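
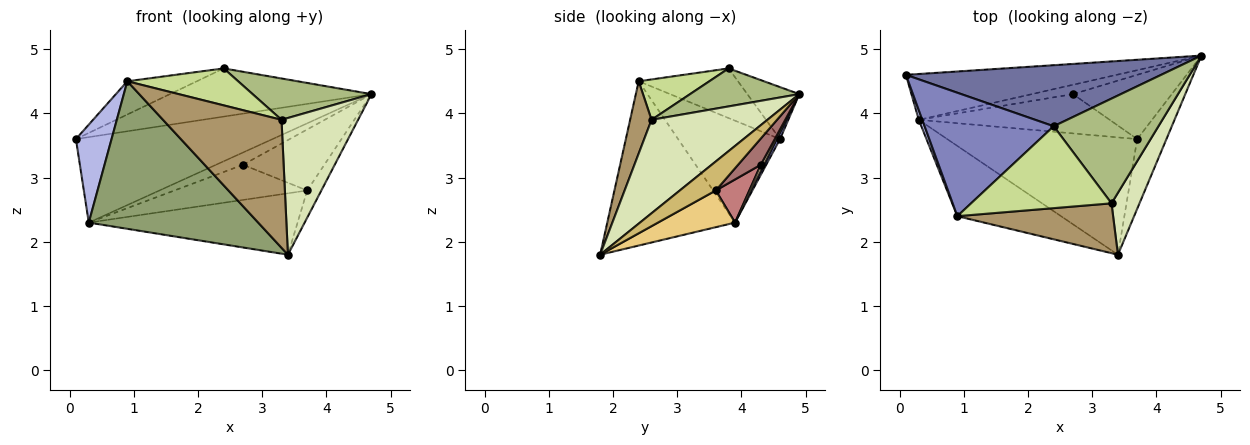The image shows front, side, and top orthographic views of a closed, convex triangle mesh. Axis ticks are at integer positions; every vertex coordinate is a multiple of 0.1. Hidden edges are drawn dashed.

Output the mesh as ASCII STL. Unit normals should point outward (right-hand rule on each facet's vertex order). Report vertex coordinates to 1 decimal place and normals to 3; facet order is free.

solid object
 facet normal -0.158 0.612 0.775
  outer loop
   vertex 2.4 3.8 4.7
   vertex 4.7 4.9 4.3
   vertex 0.1 4.6 3.6
  endloop
 endfacet
 facet normal -0.348 0.244 0.905
  outer loop
   vertex 0.9 2.4 4.5
   vertex 2.4 3.8 4.7
   vertex 0.1 4.6 3.6
  endloop
 endfacet
 facet normal 0.014 0.881 -0.472
  outer loop
   vertex 0.3 3.9 2.3
   vertex 0.1 4.6 3.6
   vertex 4.7 4.9 4.3
  endloop
 endfacet
 facet normal -0.943 -0.330 0.032
  outer loop
   vertex 0.3 3.9 2.3
   vertex 0.9 2.4 4.5
   vertex 0.1 4.6 3.6
  endloop
 endfacet
 facet normal -0.563 -0.746 -0.355
  outer loop
   vertex 0.3 3.9 2.3
   vertex 3.4 1.8 1.8
   vertex 0.9 2.4 4.5
  endloop
 endfacet
 facet normal 0.320 -0.348 0.881
  outer loop
   vertex 3.3 2.6 3.9
   vertex 4.7 4.9 4.3
   vertex 2.4 3.8 4.7
  endloop
 endfacet
 facet normal 0.254 -0.398 0.882
  outer loop
   vertex 3.3 2.6 3.9
   vertex 2.4 3.8 4.7
   vertex 0.9 2.4 4.5
  endloop
 endfacet
 facet normal 0.809 -0.535 0.242
  outer loop
   vertex 3.3 2.6 3.9
   vertex 3.4 1.8 1.8
   vertex 4.7 4.9 4.3
  endloop
 endfacet
 facet normal 0.166 -0.919 0.358
  outer loop
   vertex 3.3 2.6 3.9
   vertex 0.9 2.4 4.5
   vertex 3.4 1.8 1.8
  endloop
 endfacet
 facet normal 0.679 0.267 -0.684
  outer loop
   vertex 3.7 3.6 2.8
   vertex 4.7 4.9 4.3
   vertex 3.4 1.8 1.8
  endloop
 endfacet
 facet normal 0.169 0.457 -0.873
  outer loop
   vertex 3.7 3.6 2.8
   vertex 3.4 1.8 1.8
   vertex 0.3 3.9 2.3
  endloop
 endfacet
 facet normal 0.094 0.792 -0.603
  outer loop
   vertex 2.7 4.3 3.2
   vertex 0.3 3.9 2.3
   vertex 4.7 4.9 4.3
  endloop
 endfacet
 facet normal 0.189 0.676 -0.712
  outer loop
   vertex 2.7 4.3 3.2
   vertex 4.7 4.9 4.3
   vertex 3.7 3.6 2.8
  endloop
 endfacet
 facet normal 0.166 0.657 -0.735
  outer loop
   vertex 2.7 4.3 3.2
   vertex 3.7 3.6 2.8
   vertex 0.3 3.9 2.3
  endloop
 endfacet
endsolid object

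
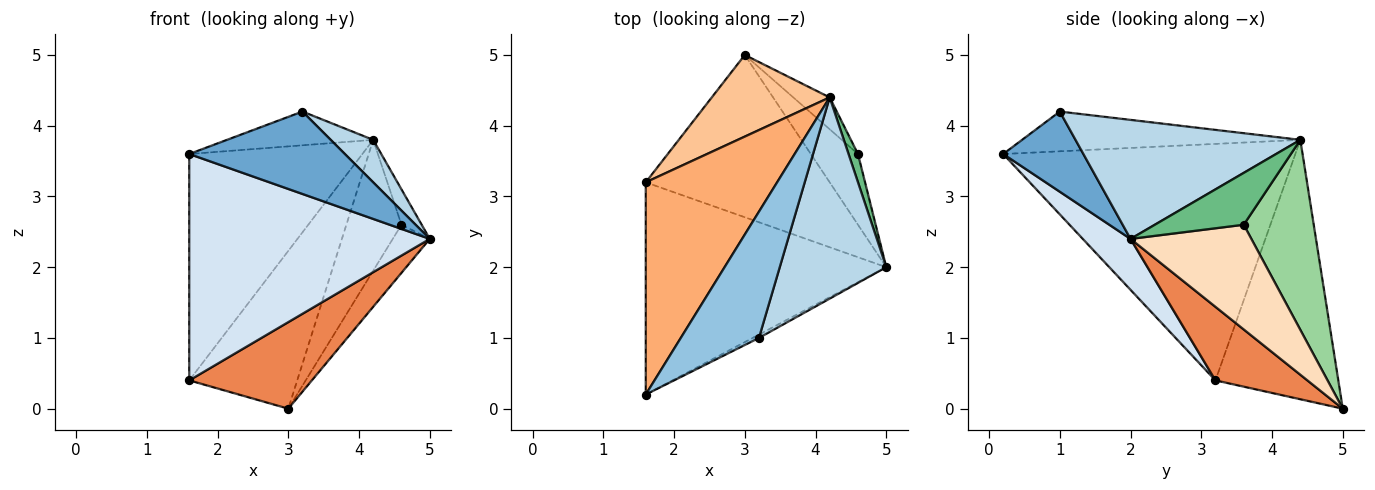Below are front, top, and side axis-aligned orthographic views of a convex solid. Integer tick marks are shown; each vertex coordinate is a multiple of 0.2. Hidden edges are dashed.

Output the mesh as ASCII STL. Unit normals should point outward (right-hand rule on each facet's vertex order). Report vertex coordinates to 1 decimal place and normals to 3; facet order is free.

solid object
 facet normal 0.458 -0.888 -0.036
  outer loop
   vertex 3.2 1.0 4.2
   vertex 1.6 0.2 3.6
   vertex 5.0 2.0 2.4
  endloop
 endfacet
 facet normal -0.441 0.232 0.867
  outer loop
   vertex 4.2 4.4 3.8
   vertex 1.6 0.2 3.6
   vertex 3.2 1.0 4.2
  endloop
 endfacet
 facet normal 0.738 -0.139 0.660
  outer loop
   vertex 4.2 4.4 3.8
   vertex 3.2 1.0 4.2
   vertex 5.0 2.0 2.4
  endloop
 endfacet
 facet normal 0.143 -0.722 -0.677
  outer loop
   vertex 1.6 3.2 0.4
   vertex 5.0 2.0 2.4
   vertex 1.6 0.2 3.6
  endloop
 endfacet
 facet normal 0.333 -0.444 -0.832
  outer loop
   vertex 1.6 3.2 0.4
   vertex 3.0 5.0 0.0
   vertex 5.0 2.0 2.4
  endloop
 endfacet
 facet normal -0.776 0.460 0.431
  outer loop
   vertex 1.6 3.2 0.4
   vertex 1.6 0.2 3.6
   vertex 4.2 4.4 3.8
  endloop
 endfacet
 facet normal -0.711 0.625 0.323
  outer loop
   vertex 1.6 3.2 0.4
   vertex 4.2 4.4 3.8
   vertex 3.0 5.0 0.0
  endloop
 endfacet
 facet normal 0.878 0.269 -0.396
  outer loop
   vertex 4.6 3.6 2.6
   vertex 5.0 2.0 2.4
   vertex 3.0 5.0 0.0
  endloop
 endfacet
 facet normal 0.960 0.218 0.175
  outer loop
   vertex 4.6 3.6 2.6
   vertex 4.2 4.4 3.8
   vertex 5.0 2.0 2.4
  endloop
 endfacet
 facet normal 0.777 0.612 -0.149
  outer loop
   vertex 4.6 3.6 2.6
   vertex 3.0 5.0 0.0
   vertex 4.2 4.4 3.8
  endloop
 endfacet
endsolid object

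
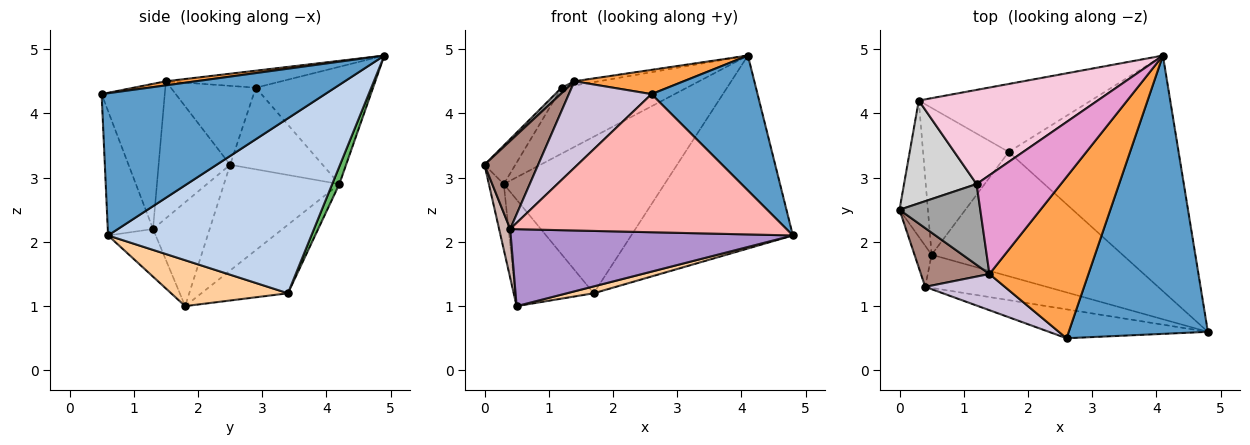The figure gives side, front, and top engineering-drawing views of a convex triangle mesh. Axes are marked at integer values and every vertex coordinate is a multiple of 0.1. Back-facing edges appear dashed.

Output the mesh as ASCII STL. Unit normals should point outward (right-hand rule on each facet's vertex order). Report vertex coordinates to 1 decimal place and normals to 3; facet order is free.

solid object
 facet normal 0.677 -0.321 0.662
  outer loop
   vertex 2.6 0.5 4.3
   vertex 4.8 0.6 2.1
   vertex 4.1 4.9 4.9
  endloop
 endfacet
 facet normal 0.623 0.495 -0.605
  outer loop
   vertex 1.7 3.4 1.2
   vertex 4.1 4.9 4.9
   vertex 4.8 0.6 2.1
  endloop
 endfacet
 facet normal 0.041 -0.149 0.988
  outer loop
   vertex 1.4 1.5 4.5
   vertex 2.6 0.5 4.3
   vertex 4.1 4.9 4.9
  endloop
 endfacet
 facet normal 0.233 -0.054 -0.971
  outer loop
   vertex 0.5 1.8 1.0
   vertex 1.7 3.4 1.2
   vertex 4.8 0.6 2.1
  endloop
 endfacet
 facet normal 0.041 0.917 -0.398
  outer loop
   vertex 0.3 4.2 2.9
   vertex 4.1 4.9 4.9
   vertex 1.7 3.4 1.2
  endloop
 endfacet
 facet normal -0.958 0.124 -0.257
  outer loop
   vertex 0.3 4.2 2.9
   vertex 0.5 1.8 1.0
   vertex 0.0 2.5 3.2
  endloop
 endfacet
 facet normal -0.544 0.493 -0.680
  outer loop
   vertex 0.3 4.2 2.9
   vertex 1.7 3.4 1.2
   vertex 0.5 1.8 1.0
  endloop
 endfacet
 facet normal -0.158 -0.966 -0.202
  outer loop
   vertex 0.4 1.3 2.2
   vertex 4.8 0.6 2.1
   vertex 2.6 0.5 4.3
  endloop
 endfacet
 facet normal -0.153 -0.908 -0.391
  outer loop
   vertex 0.4 1.3 2.2
   vertex 0.5 1.8 1.0
   vertex 4.8 0.6 2.1
  endloop
 endfacet
 facet normal -0.576 -0.754 0.316
  outer loop
   vertex 0.4 1.3 2.2
   vertex 2.6 0.5 4.3
   vertex 1.4 1.5 4.5
  endloop
 endfacet
 facet normal -0.743 -0.557 0.371
  outer loop
   vertex 0.4 1.3 2.2
   vertex 1.4 1.5 4.5
   vertex 0.0 2.5 3.2
  endloop
 endfacet
 facet normal -0.969 -0.190 -0.160
  outer loop
   vertex 0.4 1.3 2.2
   vertex 0.0 2.5 3.2
   vertex 0.5 1.8 1.0
  endloop
 endfacet
 facet normal -0.198 0.042 0.979
  outer loop
   vertex 1.2 2.9 4.4
   vertex 1.4 1.5 4.5
   vertex 4.1 4.9 4.9
  endloop
 endfacet
 facet normal -0.473 0.505 0.722
  outer loop
   vertex 1.2 2.9 4.4
   vertex 4.1 4.9 4.9
   vertex 0.3 4.2 2.9
  endloop
 endfacet
 facet normal -0.698 -0.049 0.714
  outer loop
   vertex 1.2 2.9 4.4
   vertex 0.0 2.5 3.2
   vertex 1.4 1.5 4.5
  endloop
 endfacet
 facet normal -0.725 0.242 0.645
  outer loop
   vertex 1.2 2.9 4.4
   vertex 0.3 4.2 2.9
   vertex 0.0 2.5 3.2
  endloop
 endfacet
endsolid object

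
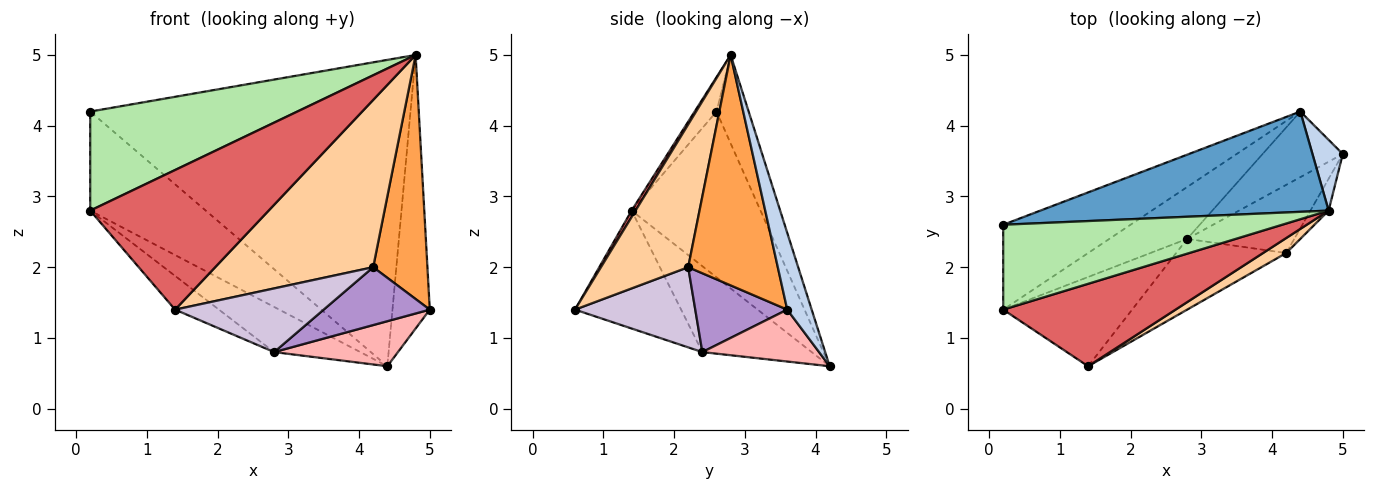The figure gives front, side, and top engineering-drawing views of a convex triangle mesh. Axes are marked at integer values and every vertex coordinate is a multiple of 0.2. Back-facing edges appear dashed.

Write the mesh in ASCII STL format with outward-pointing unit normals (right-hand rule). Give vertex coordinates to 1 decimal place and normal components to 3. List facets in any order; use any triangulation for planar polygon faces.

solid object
 facet normal -0.095 0.946 0.310
  outer loop
   vertex 4.4 4.2 0.6
   vertex 0.2 2.6 4.2
   vertex 4.8 2.8 5.0
  endloop
 endfacet
 facet normal 0.536 0.818 0.211
  outer loop
   vertex 4.4 4.2 0.6
   vertex 4.8 2.8 5.0
   vertex 5.0 3.6 1.4
  endloop
 endfacet
 facet normal 0.854 -0.517 -0.067
  outer loop
   vertex 4.2 2.2 2.0
   vertex 5.0 3.6 1.4
   vertex 4.8 2.8 5.0
  endloop
 endfacet
 facet normal 0.482 -0.873 0.078
  outer loop
   vertex 4.2 2.2 2.0
   vertex 4.8 2.8 5.0
   vertex 1.4 0.6 1.4
  endloop
 endfacet
 facet normal -0.646 0.579 -0.497
  outer loop
   vertex 0.2 1.4 2.8
   vertex 0.2 2.6 4.2
   vertex 4.4 4.2 0.6
  endloop
 endfacet
 facet normal -0.080 -0.757 0.649
  outer loop
   vertex 0.2 1.4 2.8
   vertex 4.8 2.8 5.0
   vertex 0.2 2.6 4.2
  endloop
 endfacet
 facet normal 0.019 -0.861 0.508
  outer loop
   vertex 0.2 1.4 2.8
   vertex 1.4 0.6 1.4
   vertex 4.8 2.8 5.0
  endloop
 endfacet
 facet normal 0.471 -0.499 -0.727
  outer loop
   vertex 2.8 2.4 0.8
   vertex 4.4 4.2 0.6
   vertex 5.0 3.6 1.4
  endloop
 endfacet
 facet normal 0.489 -0.564 -0.665
  outer loop
   vertex 2.8 2.4 0.8
   vertex 5.0 3.6 1.4
   vertex 4.2 2.2 2.0
  endloop
 endfacet
 facet normal 0.476 -0.588 -0.654
  outer loop
   vertex 2.8 2.4 0.8
   vertex 4.2 2.2 2.0
   vertex 1.4 0.6 1.4
  endloop
 endfacet
 facet normal -0.650 0.269 -0.711
  outer loop
   vertex 2.8 2.4 0.8
   vertex 1.4 0.6 1.4
   vertex 0.2 1.4 2.8
  endloop
 endfacet
 facet normal -0.640 0.504 -0.580
  outer loop
   vertex 2.8 2.4 0.8
   vertex 0.2 1.4 2.8
   vertex 4.4 4.2 0.6
  endloop
 endfacet
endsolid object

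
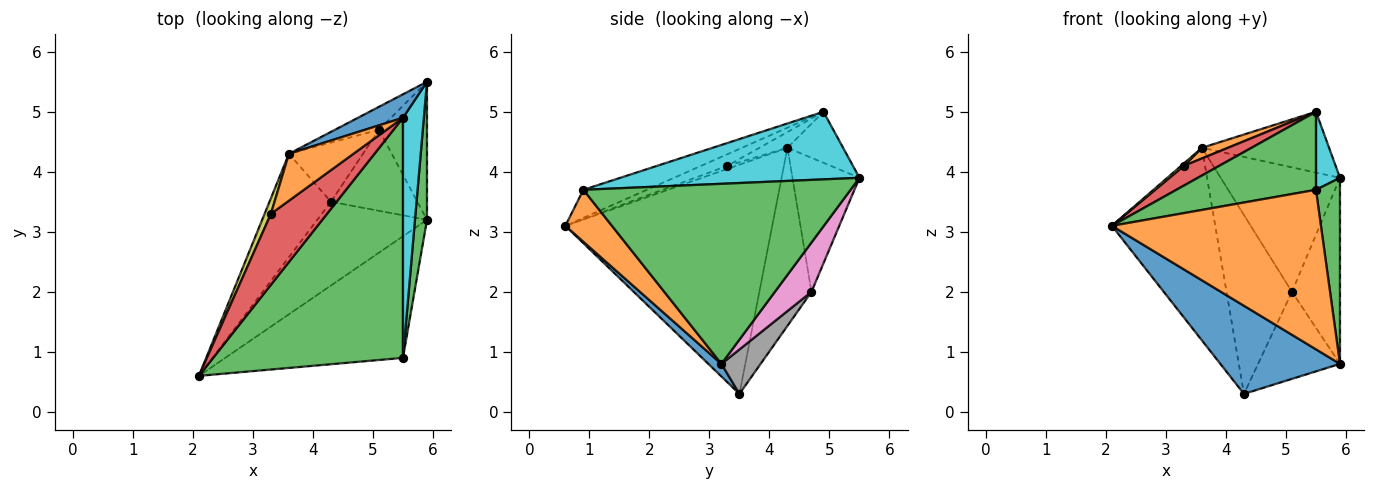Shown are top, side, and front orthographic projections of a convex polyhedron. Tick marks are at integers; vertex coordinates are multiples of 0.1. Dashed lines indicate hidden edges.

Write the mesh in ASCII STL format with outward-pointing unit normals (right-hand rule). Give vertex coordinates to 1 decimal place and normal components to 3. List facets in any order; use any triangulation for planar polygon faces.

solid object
 facet normal 0.079 -0.723 -0.687
  outer loop
   vertex 4.3 3.5 0.3
   vertex 5.9 3.2 0.8
   vertex 2.1 0.6 3.1
  endloop
 endfacet
 facet normal 0.174 -0.783 -0.597
  outer loop
   vertex 5.5 0.9 3.7
   vertex 2.1 0.6 3.1
   vertex 5.9 3.2 0.8
  endloop
 endfacet
 facet normal 0.994 -0.089 0.066
  outer loop
   vertex 5.5 0.9 3.7
   vertex 5.9 3.2 0.8
   vertex 5.9 5.5 3.9
  endloop
 endfacet
 facet normal -0.870 0.435 -0.233
  outer loop
   vertex 3.6 4.3 4.4
   vertex 4.3 3.5 0.3
   vertex 2.1 0.6 3.1
  endloop
 endfacet
 facet normal -0.484 0.861 -0.159
  outer loop
   vertex 5.1 4.7 2.0
   vertex 3.6 4.3 4.4
   vertex 5.9 5.5 3.9
  endloop
 endfacet
 facet normal -0.603 0.757 -0.251
  outer loop
   vertex 5.1 4.7 2.0
   vertex 4.3 3.5 0.3
   vertex 3.6 4.3 4.4
  endloop
 endfacet
 facet normal 0.522 0.685 -0.508
  outer loop
   vertex 5.1 4.7 2.0
   vertex 5.9 5.5 3.9
   vertex 5.9 3.2 0.8
  endloop
 endfacet
 facet normal 0.330 0.691 -0.643
  outer loop
   vertex 5.1 4.7 2.0
   vertex 5.9 3.2 0.8
   vertex 4.3 3.5 0.3
  endloop
 endfacet
 facet normal -0.434 -0.137 0.891
  outer loop
   vertex 3.3 3.3 4.1
   vertex 3.6 4.3 4.4
   vertex 2.1 0.6 3.1
  endloop
 endfacet
 facet normal 0.951 -0.095 0.294
  outer loop
   vertex 5.5 4.9 5.0
   vertex 5.5 0.9 3.7
   vertex 5.9 5.5 3.9
  endloop
 endfacet
 facet normal -0.378 0.864 0.334
  outer loop
   vertex 5.5 4.9 5.0
   vertex 5.9 5.5 3.9
   vertex 3.6 4.3 4.4
  endloop
 endfacet
 facet normal -0.232 -0.215 0.949
  outer loop
   vertex 5.5 4.9 5.0
   vertex 3.6 4.3 4.4
   vertex 3.3 3.3 4.1
  endloop
 endfacet
 facet normal -0.139 -0.306 0.942
  outer loop
   vertex 5.5 4.9 5.0
   vertex 2.1 0.6 3.1
   vertex 5.5 0.9 3.7
  endloop
 endfacet
 facet normal -0.195 -0.263 0.945
  outer loop
   vertex 5.5 4.9 5.0
   vertex 3.3 3.3 4.1
   vertex 2.1 0.6 3.1
  endloop
 endfacet
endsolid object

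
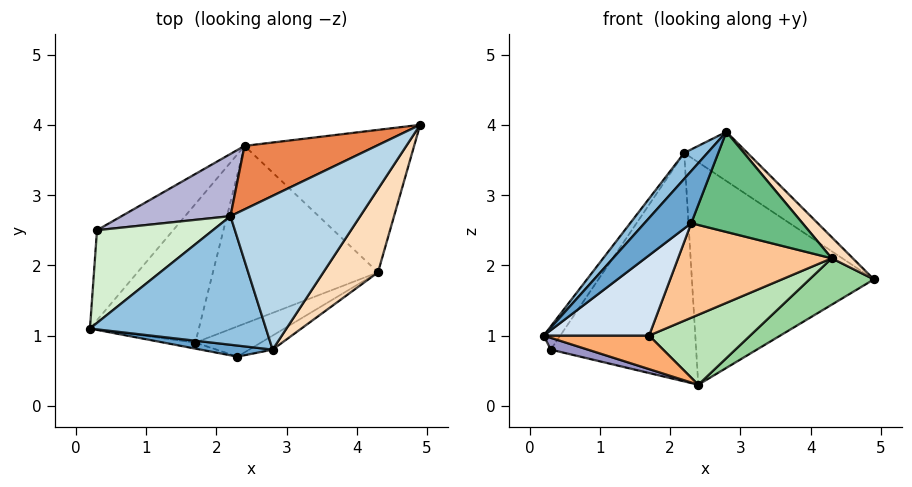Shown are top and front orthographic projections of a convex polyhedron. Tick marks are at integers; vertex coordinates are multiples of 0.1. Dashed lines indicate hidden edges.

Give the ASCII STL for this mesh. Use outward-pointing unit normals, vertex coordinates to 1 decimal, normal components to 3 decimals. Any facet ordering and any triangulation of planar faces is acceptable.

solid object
 facet normal -0.326 -0.925 0.196
  outer loop
   vertex 2.3 0.7 2.6
   vertex 2.8 0.8 3.9
   vertex 0.2 1.1 1.0
  endloop
 endfacet
 facet normal -0.745 -0.132 0.654
  outer loop
   vertex 2.2 2.7 3.6
   vertex 0.2 1.1 1.0
   vertex 2.8 0.8 3.9
  endloop
 endfacet
 facet normal 0.439 0.274 0.856
  outer loop
   vertex 2.2 2.7 3.6
   vertex 2.8 0.8 3.9
   vertex 4.9 4.0 1.8
  endloop
 endfacet
 facet normal -0.132 -0.989 -0.074
  outer loop
   vertex 1.7 0.9 1.0
   vertex 2.3 0.7 2.6
   vertex 0.2 1.1 1.0
  endloop
 endfacet
 facet normal -0.270 0.926 0.264
  outer loop
   vertex 2.4 3.7 0.3
   vertex 2.2 2.7 3.6
   vertex 4.9 4.0 1.8
  endloop
 endfacet
 facet normal -0.031 -0.235 -0.971
  outer loop
   vertex 2.4 3.7 0.3
   vertex 1.7 0.9 1.0
   vertex 0.2 1.1 1.0
  endloop
 endfacet
 facet normal 0.444 -0.853 -0.273
  outer loop
   vertex 4.3 1.9 2.1
   vertex 2.3 0.7 2.6
   vertex 1.7 0.9 1.0
  endloop
 endfacet
 facet normal 0.802 -0.146 0.579
  outer loop
   vertex 4.3 1.9 2.1
   vertex 4.9 4.0 1.8
   vertex 2.8 0.8 3.9
  endloop
 endfacet
 facet normal 0.488 -0.864 -0.121
  outer loop
   vertex 4.3 1.9 2.1
   vertex 2.8 0.8 3.9
   vertex 2.3 0.7 2.6
  endloop
 endfacet
 facet normal 0.519 -0.264 -0.813
  outer loop
   vertex 4.3 1.9 2.1
   vertex 2.4 3.7 0.3
   vertex 4.9 4.0 1.8
  endloop
 endfacet
 facet normal 0.471 -0.323 -0.821
  outer loop
   vertex 4.3 1.9 2.1
   vertex 1.7 0.9 1.0
   vertex 2.4 3.7 0.3
  endloop
 endfacet
 facet normal -0.824 0.137 0.549
  outer loop
   vertex 0.3 2.5 0.8
   vertex 0.2 1.1 1.0
   vertex 2.2 2.7 3.6
  endloop
 endfacet
 facet normal -0.160 -0.128 -0.979
  outer loop
   vertex 0.3 2.5 0.8
   vertex 2.4 3.7 0.3
   vertex 0.2 1.1 1.0
  endloop
 endfacet
 facet normal -0.439 0.867 0.236
  outer loop
   vertex 0.3 2.5 0.8
   vertex 2.2 2.7 3.6
   vertex 2.4 3.7 0.3
  endloop
 endfacet
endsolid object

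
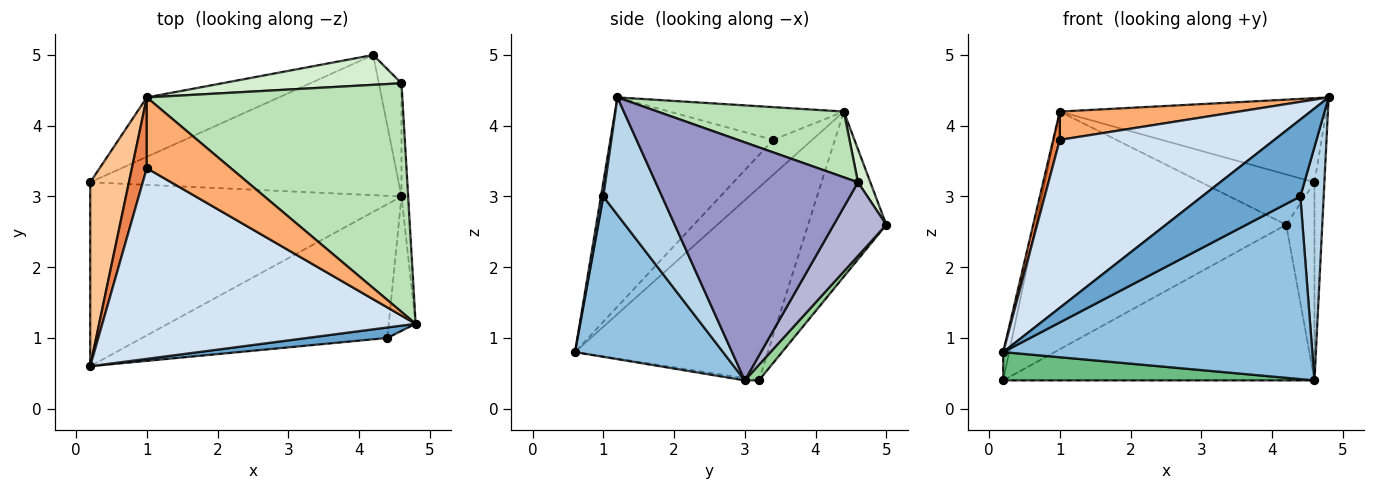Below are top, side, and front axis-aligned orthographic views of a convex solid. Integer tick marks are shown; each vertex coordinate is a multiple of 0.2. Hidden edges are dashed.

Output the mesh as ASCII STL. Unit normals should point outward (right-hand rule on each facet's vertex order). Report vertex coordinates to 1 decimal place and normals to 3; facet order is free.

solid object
 facet normal 0.024 -0.991 0.135
  outer loop
   vertex 4.4 1.0 3.0
   vertex 4.8 1.2 4.4
   vertex 0.2 0.6 0.8
  endloop
 endfacet
 facet normal 0.360 -0.753 -0.551
  outer loop
   vertex 4.4 1.0 3.0
   vertex 0.2 0.6 0.8
   vertex 4.6 3.0 0.4
  endloop
 endfacet
 facet normal 0.909 -0.361 -0.208
  outer loop
   vertex 4.4 1.0 3.0
   vertex 4.6 3.0 0.4
   vertex 4.8 1.2 4.4
  endloop
 endfacet
 facet normal -0.448 -0.591 0.671
  outer loop
   vertex 1.0 3.4 3.8
   vertex 0.2 0.6 0.8
   vertex 4.8 1.2 4.4
  endloop
 endfacet
 facet normal -0.909 -0.155 0.387
  outer loop
   vertex 1.0 3.4 3.8
   vertex 1.0 4.4 4.2
   vertex 0.2 0.6 0.8
  endloop
 endfacet
 facet normal -0.340 -0.349 0.873
  outer loop
   vertex 1.0 3.4 3.8
   vertex 4.8 1.2 4.4
   vertex 1.0 4.4 4.2
  endloop
 endfacet
 facet normal -0.980 0.030 0.197
  outer loop
   vertex 0.2 3.2 0.4
   vertex 0.2 0.6 0.8
   vertex 1.0 4.4 4.2
  endloop
 endfacet
 facet normal -0.290 0.928 -0.232
  outer loop
   vertex 0.2 3.2 0.4
   vertex 1.0 4.4 4.2
   vertex 4.2 5.0 2.6
  endloop
 endfacet
 facet normal -0.007 -0.152 -0.988
  outer loop
   vertex 0.2 3.2 0.4
   vertex 4.6 3.0 0.4
   vertex 0.2 0.6 0.8
  endloop
 endfacet
 facet normal 0.034 0.743 -0.669
  outer loop
   vertex 0.2 3.2 0.4
   vertex 4.2 5.0 2.6
   vertex 4.6 3.0 0.4
  endloop
 endfacet
 facet normal 0.235 0.336 0.912
  outer loop
   vertex 4.6 4.6 3.2
   vertex 1.0 4.4 4.2
   vertex 4.8 1.2 4.4
  endloop
 endfacet
 facet normal 0.094 0.856 0.508
  outer loop
   vertex 4.6 4.6 3.2
   vertex 4.2 5.0 2.6
   vertex 1.0 4.4 4.2
  endloop
 endfacet
 facet normal 0.998 0.049 -0.028
  outer loop
   vertex 4.6 4.6 3.2
   vertex 4.8 1.2 4.4
   vertex 4.6 3.0 0.4
  endloop
 endfacet
 facet normal 0.850 0.458 -0.261
  outer loop
   vertex 4.6 4.6 3.2
   vertex 4.6 3.0 0.4
   vertex 4.2 5.0 2.6
  endloop
 endfacet
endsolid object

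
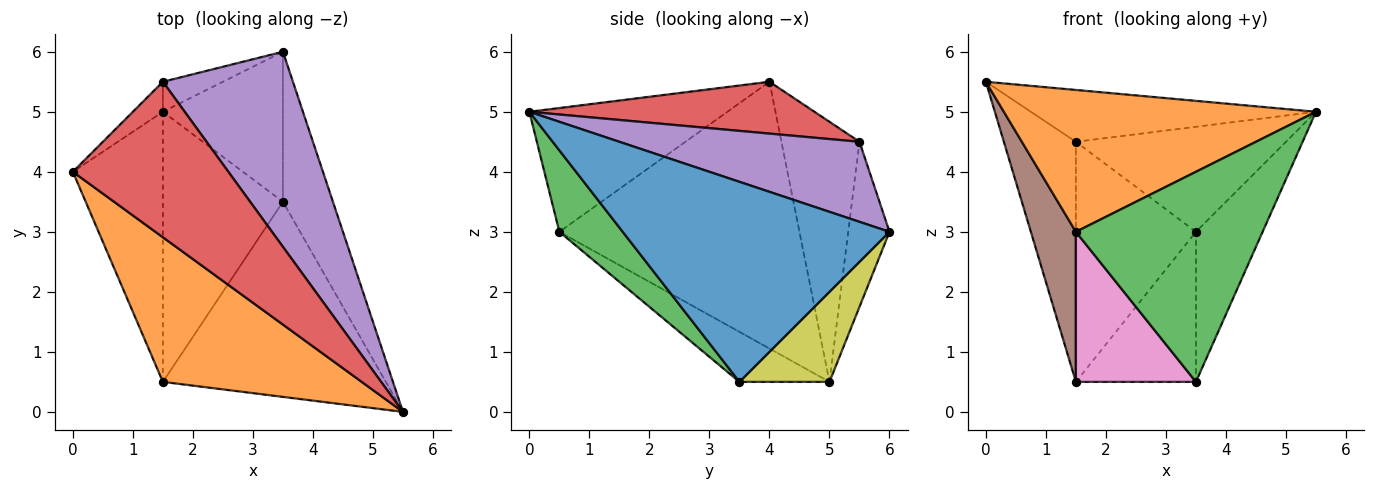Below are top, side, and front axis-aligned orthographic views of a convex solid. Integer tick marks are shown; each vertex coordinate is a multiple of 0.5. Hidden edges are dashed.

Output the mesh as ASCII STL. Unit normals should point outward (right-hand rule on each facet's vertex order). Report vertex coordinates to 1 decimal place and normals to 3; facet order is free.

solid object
 facet normal 0.943 0.236 -0.236
  outer loop
   vertex 3.5 3.5 0.5
   vertex 3.5 6.0 3.0
   vertex 5.5 0.0 5.0
  endloop
 endfacet
 facet normal -0.406 -0.640 0.652
  outer loop
   vertex 1.5 0.5 3.0
   vertex 5.5 0.0 5.0
   vertex 0.0 4.0 5.5
  endloop
 endfacet
 facet normal 0.241 -0.711 -0.660
  outer loop
   vertex 1.5 0.5 3.0
   vertex 3.5 3.5 0.5
   vertex 5.5 0.0 5.0
  endloop
 endfacet
 facet normal 0.302 0.302 0.905
  outer loop
   vertex 1.5 5.5 4.5
   vertex 0.0 4.0 5.5
   vertex 5.5 0.0 5.0
  endloop
 endfacet
 facet normal 0.476 0.417 0.774
  outer loop
   vertex 1.5 5.5 4.5
   vertex 5.5 0.0 5.0
   vertex 3.5 6.0 3.0
  endloop
 endfacet
 facet normal -0.933 -0.175 -0.315
  outer loop
   vertex 1.5 5.0 0.5
   vertex 1.5 0.5 3.0
   vertex 0.0 4.0 5.5
  endloop
 endfacet
 facet normal -0.342 -0.456 -0.821
  outer loop
   vertex 1.5 5.0 0.5
   vertex 3.5 3.5 0.5
   vertex 1.5 0.5 3.0
  endloop
 endfacet
 facet normal -0.732 0.676 -0.084
  outer loop
   vertex 1.5 5.0 0.5
   vertex 0.0 4.0 5.5
   vertex 1.5 5.5 4.5
  endloop
 endfacet
 facet normal 0.469 0.625 -0.625
  outer loop
   vertex 1.5 5.0 0.5
   vertex 3.5 6.0 3.0
   vertex 3.5 3.5 0.5
  endloop
 endfacet
 facet normal -0.323 0.939 -0.117
  outer loop
   vertex 1.5 5.0 0.5
   vertex 1.5 5.5 4.5
   vertex 3.5 6.0 3.0
  endloop
 endfacet
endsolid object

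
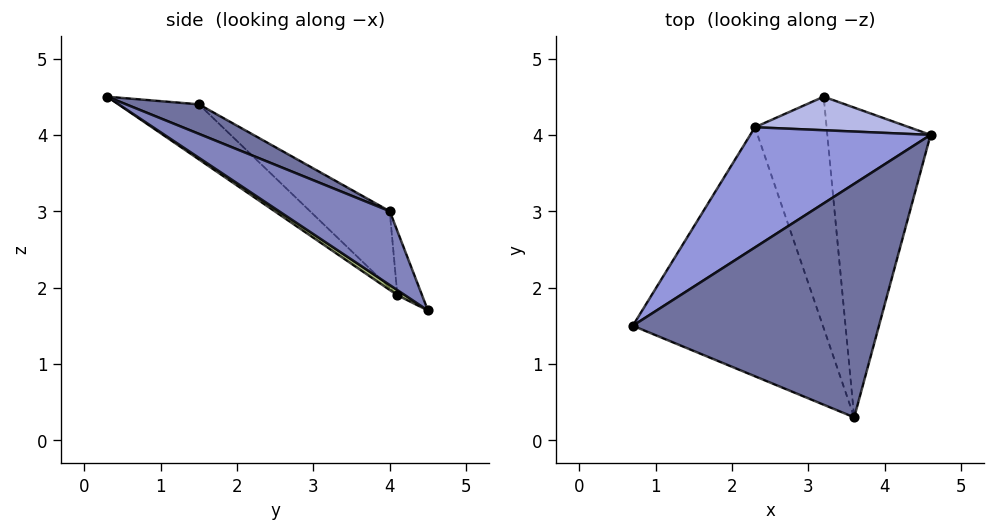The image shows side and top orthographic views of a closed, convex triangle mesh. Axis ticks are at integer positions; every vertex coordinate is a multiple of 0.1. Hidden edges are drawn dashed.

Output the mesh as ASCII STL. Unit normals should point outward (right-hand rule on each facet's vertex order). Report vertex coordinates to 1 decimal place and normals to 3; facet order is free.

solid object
 facet normal 0.112 0.347 0.931
  outer loop
   vertex 3.6 0.3 4.5
   vertex 4.6 4.0 3.0
   vertex 0.7 1.5 4.4
  endloop
 endfacet
 facet normal 0.523 -0.438 -0.731
  outer loop
   vertex 3.2 4.5 1.7
   vertex 4.6 4.0 3.0
   vertex 3.6 0.3 4.5
  endloop
 endfacet
 facet normal -0.260 0.748 0.611
  outer loop
   vertex 2.3 4.1 1.9
   vertex 0.7 1.5 4.4
   vertex 4.6 4.0 3.0
  endloop
 endfacet
 facet normal -0.231 0.798 0.556
  outer loop
   vertex 2.3 4.1 1.9
   vertex 4.6 4.0 3.0
   vertex 3.2 4.5 1.7
  endloop
 endfacet
 facet normal -0.222 -0.601 -0.768
  outer loop
   vertex 2.3 4.1 1.9
   vertex 3.6 0.3 4.5
   vertex 0.7 1.5 4.4
  endloop
 endfacet
 facet normal 0.059 -0.550 -0.833
  outer loop
   vertex 2.3 4.1 1.9
   vertex 3.2 4.5 1.7
   vertex 3.6 0.3 4.5
  endloop
 endfacet
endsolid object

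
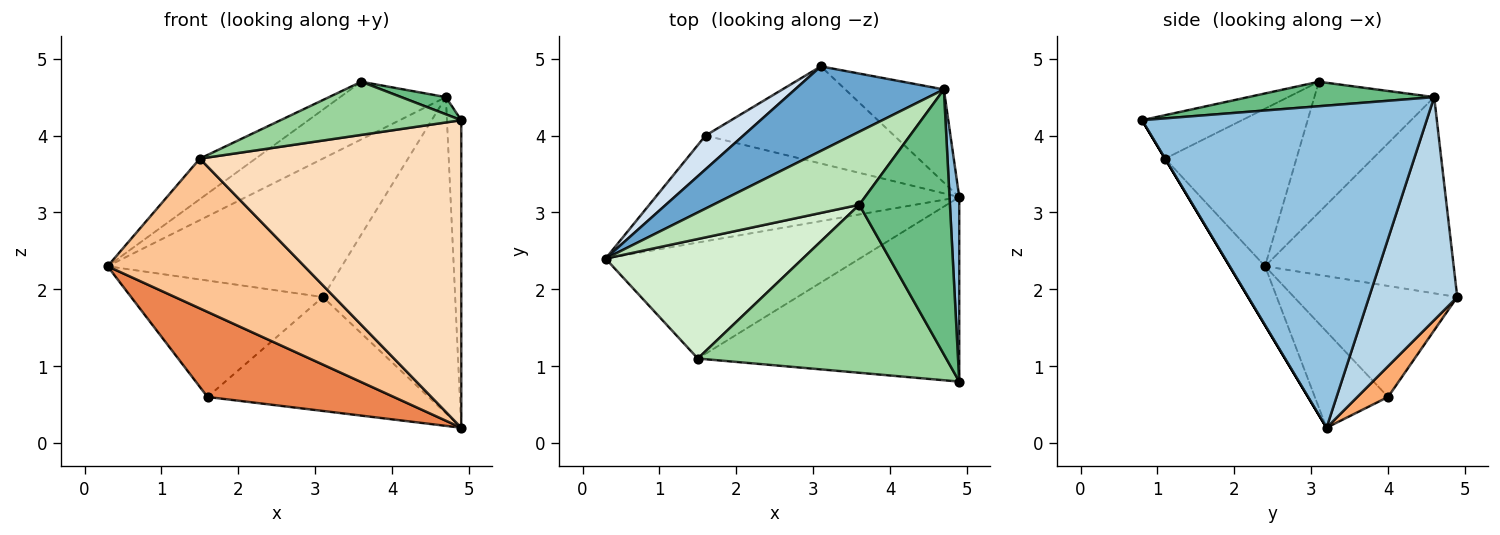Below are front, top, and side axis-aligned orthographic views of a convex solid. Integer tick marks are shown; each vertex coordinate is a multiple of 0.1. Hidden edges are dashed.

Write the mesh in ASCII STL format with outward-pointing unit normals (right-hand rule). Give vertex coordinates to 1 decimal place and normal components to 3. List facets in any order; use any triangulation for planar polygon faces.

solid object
 facet normal -0.566 0.703 0.430
  outer loop
   vertex 4.7 4.6 4.5
   vertex 3.1 4.9 1.9
   vertex 0.3 2.4 2.3
  endloop
 endfacet
 facet normal 0.998 0.050 0.030
  outer loop
   vertex 4.7 4.6 4.5
   vertex 4.9 0.8 4.2
   vertex 4.9 3.2 0.2
  endloop
 endfacet
 facet normal 0.538 0.808 -0.238
  outer loop
   vertex 4.7 4.6 4.5
   vertex 4.9 3.2 0.2
   vertex 3.1 4.9 1.9
  endloop
 endfacet
 facet normal -0.633 0.743 0.216
  outer loop
   vertex 1.6 4.0 0.6
   vertex 0.3 2.4 2.3
   vertex 3.1 4.9 1.9
  endloop
 endfacet
 facet normal -0.239 -0.609 -0.756
  outer loop
   vertex 1.6 4.0 0.6
   vertex 4.9 3.2 0.2
   vertex 0.3 2.4 2.3
  endloop
 endfacet
 facet normal 0.105 0.757 -0.645
  outer loop
   vertex 1.6 4.0 0.6
   vertex 3.1 4.9 1.9
   vertex 4.9 3.2 0.2
  endloop
 endfacet
 facet normal -0.141 -0.783 -0.606
  outer loop
   vertex 1.5 1.1 3.7
   vertex 0.3 2.4 2.3
   vertex 4.9 3.2 0.2
  endloop
 endfacet
 facet normal 0.000 -0.857 -0.514
  outer loop
   vertex 1.5 1.1 3.7
   vertex 4.9 3.2 0.2
   vertex 4.9 0.8 4.2
  endloop
 endfacet
 facet normal 0.260 -0.062 0.964
  outer loop
   vertex 3.6 3.1 4.7
   vertex 4.9 0.8 4.2
   vertex 4.7 4.6 4.5
  endloop
 endfacet
 facet normal -0.165 -0.297 0.940
  outer loop
   vertex 3.6 3.1 4.7
   vertex 1.5 1.1 3.7
   vertex 4.9 0.8 4.2
  endloop
 endfacet
 facet normal -0.575 0.507 0.642
  outer loop
   vertex 3.6 3.1 4.7
   vertex 4.7 4.6 4.5
   vertex 0.3 2.4 2.3
  endloop
 endfacet
 facet normal -0.603 0.256 0.755
  outer loop
   vertex 3.6 3.1 4.7
   vertex 0.3 2.4 2.3
   vertex 1.5 1.1 3.7
  endloop
 endfacet
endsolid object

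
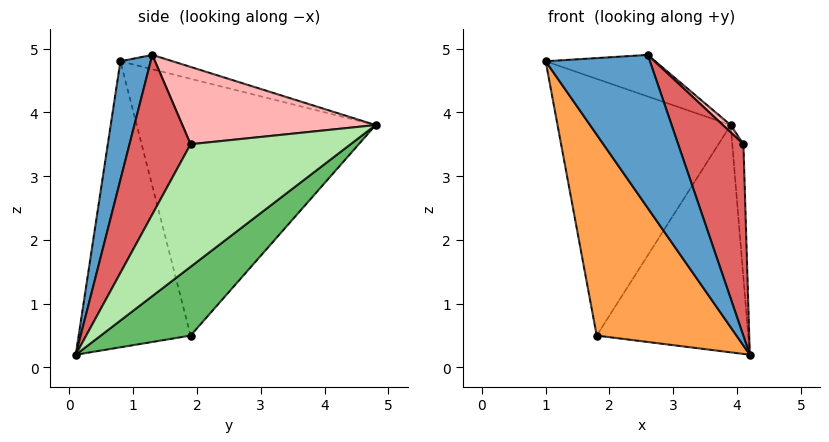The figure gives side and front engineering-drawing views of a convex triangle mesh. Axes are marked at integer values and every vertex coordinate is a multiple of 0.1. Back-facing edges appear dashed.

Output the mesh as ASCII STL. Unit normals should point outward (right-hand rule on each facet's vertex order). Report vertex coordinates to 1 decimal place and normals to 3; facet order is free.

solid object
 facet normal 0.264 -0.909 0.322
  outer loop
   vertex 2.6 1.3 4.9
   vertex 1.0 0.8 4.8
   vertex 4.2 0.1 0.2
  endloop
 endfacet
 facet normal -0.167 0.352 0.921
  outer loop
   vertex 2.6 1.3 4.9
   vertex 3.9 4.8 3.8
   vertex 1.0 0.8 4.8
  endloop
 endfacet
 facet normal -0.596 -0.744 -0.301
  outer loop
   vertex 1.8 1.9 0.5
   vertex 4.2 0.1 0.2
   vertex 1.0 0.8 4.8
  endloop
 endfacet
 facet normal -0.810 0.587 -0.001
  outer loop
   vertex 1.8 1.9 0.5
   vertex 1.0 0.8 4.8
   vertex 3.9 4.8 3.8
  endloop
 endfacet
 facet normal 0.346 0.584 -0.734
  outer loop
   vertex 1.8 1.9 0.5
   vertex 3.9 4.8 3.8
   vertex 4.2 0.1 0.2
  endloop
 endfacet
 facet normal 0.998 0.070 -0.008
  outer loop
   vertex 4.1 1.9 3.5
   vertex 4.2 0.1 0.2
   vertex 3.9 4.8 3.8
  endloop
 endfacet
 facet normal 0.630 -0.674 0.386
  outer loop
   vertex 4.1 1.9 3.5
   vertex 2.6 1.3 4.9
   vertex 4.2 0.1 0.2
  endloop
 endfacet
 facet normal 0.688 -0.028 0.725
  outer loop
   vertex 4.1 1.9 3.5
   vertex 3.9 4.8 3.8
   vertex 2.6 1.3 4.9
  endloop
 endfacet
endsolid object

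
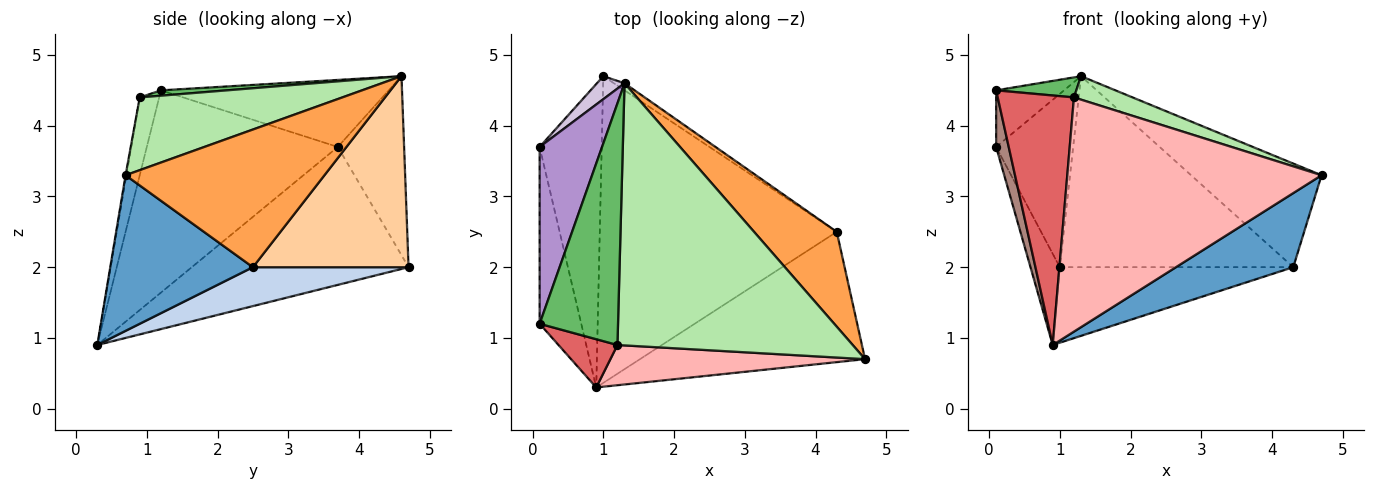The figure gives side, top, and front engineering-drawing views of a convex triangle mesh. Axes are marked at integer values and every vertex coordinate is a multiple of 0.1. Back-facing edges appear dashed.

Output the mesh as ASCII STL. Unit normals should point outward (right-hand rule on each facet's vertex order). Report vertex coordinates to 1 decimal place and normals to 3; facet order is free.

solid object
 facet normal 0.515 -0.424 -0.745
  outer loop
   vertex 4.3 2.5 2.0
   vertex 4.7 0.7 3.3
   vertex 0.9 0.3 0.9
  endloop
 endfacet
 facet normal 0.157 0.236 -0.959
  outer loop
   vertex 4.3 2.5 2.0
   vertex 0.9 0.3 0.9
   vertex 1.0 4.7 2.0
  endloop
 endfacet
 facet normal 0.747 0.490 0.449
  outer loop
   vertex 4.3 2.5 2.0
   vertex 1.3 4.6 4.7
   vertex 4.7 0.7 3.3
  endloop
 endfacet
 facet normal 0.554 0.832 -0.031
  outer loop
   vertex 4.3 2.5 2.0
   vertex 1.0 4.7 2.0
   vertex 1.3 4.6 4.7
  endloop
 endfacet
 facet normal 0.068 -0.082 0.994
  outer loop
   vertex 1.2 0.9 4.4
   vertex 1.3 4.6 4.7
   vertex 0.1 1.2 4.5
  endloop
 endfacet
 facet normal 0.294 -0.085 0.952
  outer loop
   vertex 1.2 0.9 4.4
   vertex 4.7 0.7 3.3
   vertex 1.3 4.6 4.7
  endloop
 endfacet
 facet normal -0.243 -0.952 0.184
  outer loop
   vertex 1.2 0.9 4.4
   vertex 0.1 1.2 4.5
   vertex 0.9 0.3 0.9
  endloop
 endfacet
 facet normal -0.003 -0.986 0.169
  outer loop
   vertex 1.2 0.9 4.4
   vertex 0.9 0.3 0.9
   vertex 4.7 0.7 3.3
  endloop
 endfacet
 facet normal -0.715 0.213 0.666
  outer loop
   vertex 0.1 3.7 3.7
   vertex 0.1 1.2 4.5
   vertex 1.3 4.6 4.7
  endloop
 endfacet
 facet normal -0.649 0.754 0.100
  outer loop
   vertex 0.1 3.7 3.7
   vertex 1.3 4.6 4.7
   vertex 1.0 4.7 2.0
  endloop
 endfacet
 facet normal -0.977 -0.064 -0.201
  outer loop
   vertex 0.1 3.7 3.7
   vertex 0.9 0.3 0.9
   vertex 0.1 1.2 4.5
  endloop
 endfacet
 facet normal -0.905 0.122 -0.407
  outer loop
   vertex 0.1 3.7 3.7
   vertex 1.0 4.7 2.0
   vertex 0.9 0.3 0.9
  endloop
 endfacet
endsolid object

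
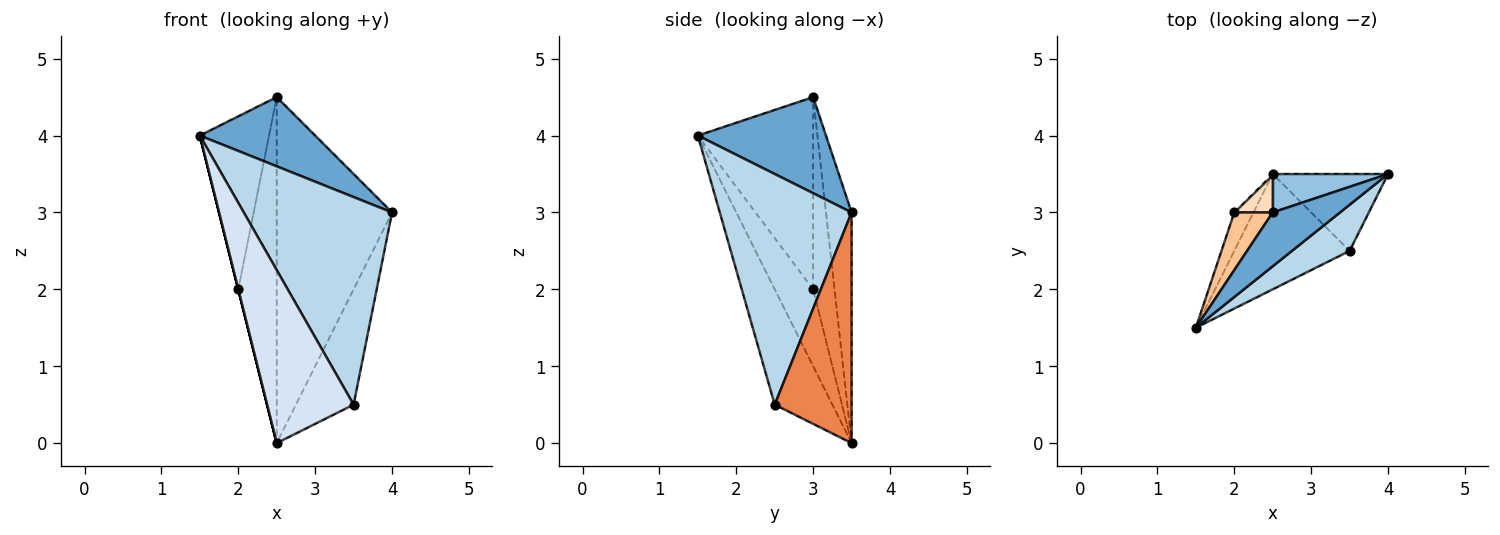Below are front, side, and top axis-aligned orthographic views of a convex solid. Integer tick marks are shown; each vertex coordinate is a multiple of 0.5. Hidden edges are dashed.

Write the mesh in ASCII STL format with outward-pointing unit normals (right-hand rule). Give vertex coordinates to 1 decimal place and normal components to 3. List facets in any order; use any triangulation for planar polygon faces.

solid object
 facet normal 0.659 -0.593 0.462
  outer loop
   vertex 2.5 3.0 4.5
   vertex 1.5 1.5 4.0
   vertex 4.0 3.5 3.0
  endloop
 endfacet
 facet normal -0.216 0.970 0.108
  outer loop
   vertex 2.5 3.0 4.5
   vertex 4.0 3.5 3.0
   vertex 2.5 3.5 0.0
  endloop
 endfacet
 facet normal 0.655 -0.737 0.164
  outer loop
   vertex 3.5 2.5 0.5
   vertex 4.0 3.5 3.0
   vertex 1.5 1.5 4.0
  endloop
 endfacet
 facet normal -0.485 -0.728 -0.485
  outer loop
   vertex 3.5 2.5 0.5
   vertex 1.5 1.5 4.0
   vertex 2.5 3.5 0.0
  endloop
 endfacet
 facet normal 0.743 0.557 -0.371
  outer loop
   vertex 3.5 2.5 0.5
   vertex 2.5 3.5 0.0
   vertex 4.0 3.5 3.0
  endloop
 endfacet
 facet normal -0.970 0.000 -0.243
  outer loop
   vertex 2.0 3.0 2.0
   vertex 2.5 3.5 0.0
   vertex 1.5 1.5 4.0
  endloop
 endfacet
 facet normal -0.845 0.507 0.169
  outer loop
   vertex 2.0 3.0 2.0
   vertex 1.5 1.5 4.0
   vertex 2.5 3.0 4.5
  endloop
 endfacet
 facet normal -0.483 0.870 0.097
  outer loop
   vertex 2.0 3.0 2.0
   vertex 2.5 3.0 4.5
   vertex 2.5 3.5 0.0
  endloop
 endfacet
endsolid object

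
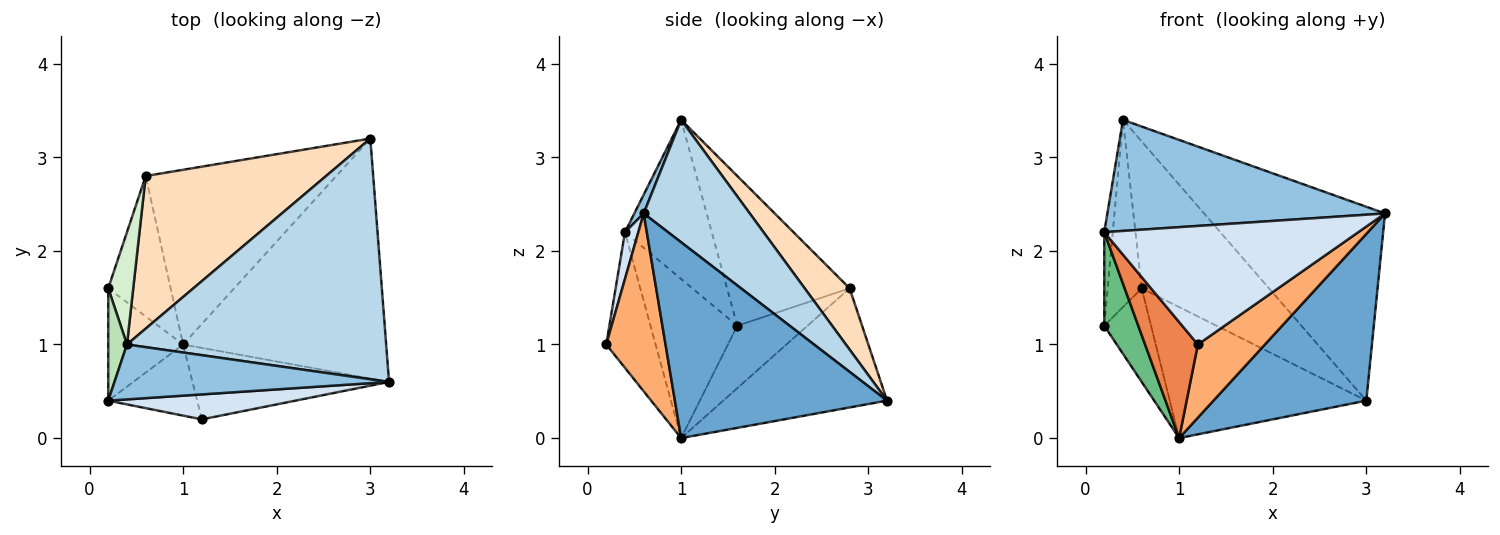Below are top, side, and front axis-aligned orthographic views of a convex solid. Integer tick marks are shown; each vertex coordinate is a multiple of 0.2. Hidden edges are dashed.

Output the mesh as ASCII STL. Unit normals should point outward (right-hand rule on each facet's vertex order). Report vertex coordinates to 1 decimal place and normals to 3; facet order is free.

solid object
 facet normal 0.621 -0.447 -0.644
  outer loop
   vertex 1.0 1.0 0.0
   vertex 3.0 3.2 0.4
   vertex 3.2 0.6 2.4
  endloop
 endfacet
 facet normal 0.030 -0.896 0.443
  outer loop
   vertex 0.4 1.0 3.4
   vertex 0.2 0.4 2.2
   vertex 3.2 0.6 2.4
  endloop
 endfacet
 facet normal 0.345 0.589 0.731
  outer loop
   vertex 0.4 1.0 3.4
   vertex 3.2 0.6 2.4
   vertex 3.0 3.2 0.4
  endloop
 endfacet
 facet normal 0.051 -0.977 0.206
  outer loop
   vertex 1.2 0.2 1.0
   vertex 3.2 0.6 2.4
   vertex 0.2 0.4 2.2
  endloop
 endfacet
 facet normal -0.624 -0.667 -0.409
  outer loop
   vertex 1.2 0.2 1.0
   vertex 0.2 0.4 2.2
   vertex 1.0 1.0 0.0
  endloop
 endfacet
 facet normal 0.534 -0.605 -0.591
  outer loop
   vertex 1.2 0.2 1.0
   vertex 1.0 1.0 0.0
   vertex 3.2 0.6 2.4
  endloop
 endfacet
 facet normal -0.447 0.537 -0.716
  outer loop
   vertex 0.6 2.8 1.6
   vertex 3.0 3.2 0.4
   vertex 1.0 1.0 0.0
  endloop
 endfacet
 facet normal 0.238 0.674 0.700
  outer loop
   vertex 0.6 2.8 1.6
   vertex 0.4 1.0 3.4
   vertex 3.0 3.2 0.4
  endloop
 endfacet
 facet normal -0.853 -0.334 -0.401
  outer loop
   vertex 0.2 1.6 1.2
   vertex 1.0 1.0 0.0
   vertex 0.2 0.4 2.2
  endloop
 endfacet
 facet normal -0.640 0.426 -0.640
  outer loop
   vertex 0.2 1.6 1.2
   vertex 0.6 2.8 1.6
   vertex 1.0 1.0 0.0
  endloop
 endfacet
 facet normal -0.988 0.097 0.116
  outer loop
   vertex 0.2 1.6 1.2
   vertex 0.2 0.4 2.2
   vertex 0.4 1.0 3.4
  endloop
 endfacet
 facet normal -0.951 0.264 0.159
  outer loop
   vertex 0.2 1.6 1.2
   vertex 0.4 1.0 3.4
   vertex 0.6 2.8 1.6
  endloop
 endfacet
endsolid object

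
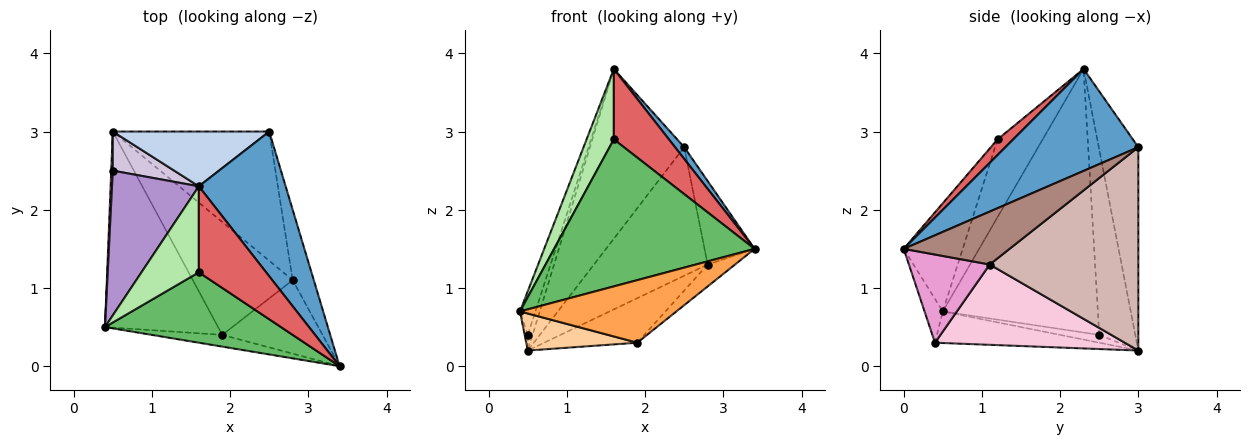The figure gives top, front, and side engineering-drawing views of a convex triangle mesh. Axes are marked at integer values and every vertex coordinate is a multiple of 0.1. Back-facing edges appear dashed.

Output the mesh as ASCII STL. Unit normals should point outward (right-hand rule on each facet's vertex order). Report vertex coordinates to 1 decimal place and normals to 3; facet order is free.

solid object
 facet normal 0.760 -0.052 0.647
  outer loop
   vertex 2.5 3.0 2.8
   vertex 1.6 2.3 3.8
   vertex 3.4 0.0 1.5
  endloop
 endfacet
 facet normal -0.371 0.884 0.285
  outer loop
   vertex 2.5 3.0 2.8
   vertex 0.5 3.0 0.2
   vertex 1.6 2.3 3.8
  endloop
 endfacet
 facet normal -0.114 -0.976 -0.183
  outer loop
   vertex 1.9 0.4 0.3
   vertex 3.4 0.0 1.5
   vertex 0.4 0.5 0.7
  endloop
 endfacet
 facet normal -0.265 -0.179 -0.948
  outer loop
   vertex 1.9 0.4 0.3
   vertex 0.4 0.5 0.7
   vertex 0.5 3.0 0.2
  endloop
 endfacet
 facet normal -0.257 -0.872 0.417
  outer loop
   vertex 1.6 1.2 2.9
   vertex 0.4 0.5 0.7
   vertex 3.4 0.0 1.5
  endloop
 endfacet
 facet normal -0.724 -0.437 0.534
  outer loop
   vertex 1.6 1.2 2.9
   vertex 1.6 2.3 3.8
   vertex 0.4 0.5 0.7
  endloop
 endfacet
 facet normal 0.177 -0.623 0.762
  outer loop
   vertex 1.6 1.2 2.9
   vertex 3.4 0.0 1.5
   vertex 1.6 2.3 3.8
  endloop
 endfacet
 facet normal -0.978 0.078 0.196
  outer loop
   vertex 0.5 2.5 0.4
   vertex 0.5 3.0 0.2
   vertex 0.4 0.5 0.7
  endloop
 endfacet
 facet normal -0.946 0.094 0.311
  outer loop
   vertex 0.5 2.5 0.4
   vertex 0.4 0.5 0.7
   vertex 1.6 2.3 3.8
  endloop
 endfacet
 facet normal -0.942 0.125 0.312
  outer loop
   vertex 0.5 2.5 0.4
   vertex 1.6 2.3 3.8
   vertex 0.5 3.0 0.2
  endloop
 endfacet
 facet normal 0.850 0.402 -0.339
  outer loop
   vertex 2.8 1.1 1.3
   vertex 2.5 3.0 2.8
   vertex 3.4 0.0 1.5
  endloop
 endfacet
 facet normal 0.678 0.519 -0.521
  outer loop
   vertex 2.8 1.1 1.3
   vertex 0.5 3.0 0.2
   vertex 2.5 3.0 2.8
  endloop
 endfacet
 facet normal 0.644 0.218 -0.733
  outer loop
   vertex 2.8 1.1 1.3
   vertex 3.4 0.0 1.5
   vertex 1.9 0.4 0.3
  endloop
 endfacet
 facet normal 0.599 0.294 -0.745
  outer loop
   vertex 2.8 1.1 1.3
   vertex 1.9 0.4 0.3
   vertex 0.5 3.0 0.2
  endloop
 endfacet
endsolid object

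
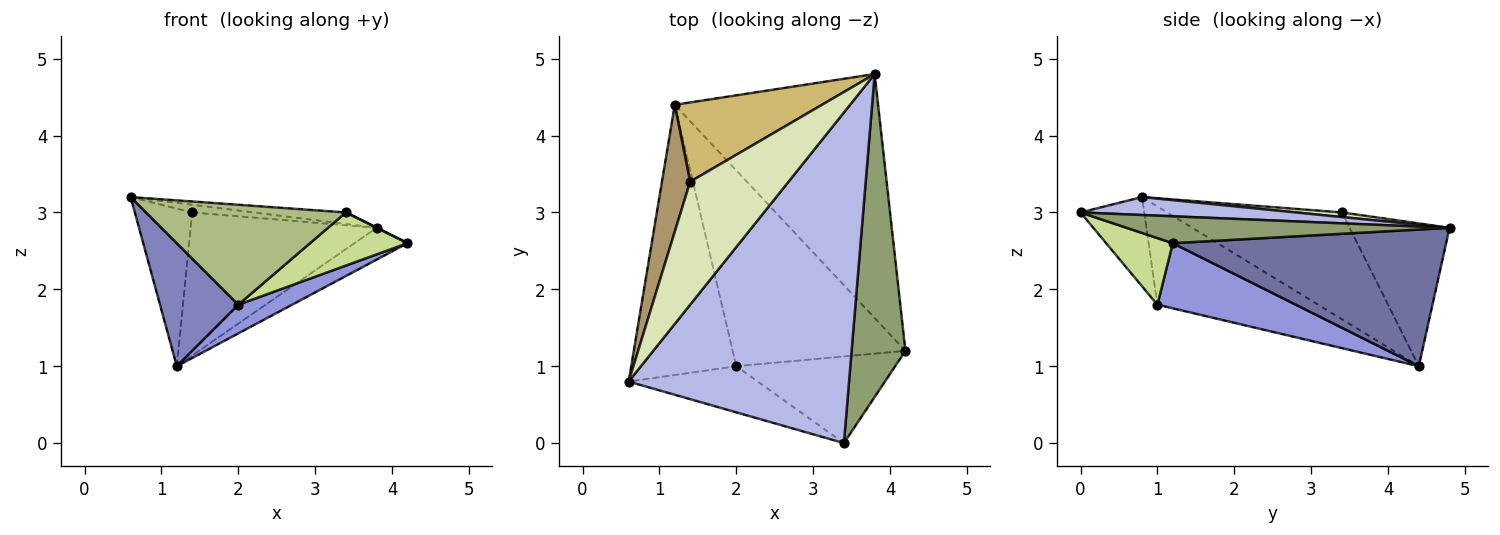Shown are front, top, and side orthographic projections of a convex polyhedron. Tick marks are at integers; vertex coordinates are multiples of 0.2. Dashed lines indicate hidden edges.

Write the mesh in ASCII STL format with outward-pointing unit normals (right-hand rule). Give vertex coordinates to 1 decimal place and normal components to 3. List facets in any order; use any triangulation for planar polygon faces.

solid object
 facet normal 0.555 0.107 -0.825
  outer loop
   vertex 1.2 4.4 1.0
   vertex 3.8 4.8 2.8
   vertex 4.2 1.2 2.6
  endloop
 endfacet
 facet normal -0.648 -0.316 -0.693
  outer loop
   vertex 2.0 1.0 1.8
   vertex 0.6 0.8 3.2
   vertex 1.2 4.4 1.0
  endloop
 endfacet
 facet normal 0.349 -0.136 -0.927
  outer loop
   vertex 2.0 1.0 1.8
   vertex 1.2 4.4 1.0
   vertex 4.2 1.2 2.6
  endloop
 endfacet
 facet normal 0.081 0.035 0.996
  outer loop
   vertex 3.4 0.0 3.0
   vertex 3.8 4.8 2.8
   vertex 0.6 0.8 3.2
  endloop
 endfacet
 facet normal 0.447 0.000 0.894
  outer loop
   vertex 3.4 0.0 3.0
   vertex 4.2 1.2 2.6
   vertex 3.8 4.8 2.8
  endloop
 endfacet
 facet normal -0.278 -0.872 -0.403
  outer loop
   vertex 3.4 0.0 3.0
   vertex 0.6 0.8 3.2
   vertex 2.0 1.0 1.8
  endloop
 endfacet
 facet normal 0.337 -0.492 -0.803
  outer loop
   vertex 3.4 0.0 3.0
   vertex 2.0 1.0 1.8
   vertex 4.2 1.2 2.6
  endloop
 endfacet
 facet normal 0.047 0.062 0.997
  outer loop
   vertex 1.4 3.4 3.0
   vertex 0.6 0.8 3.2
   vertex 3.8 4.8 2.8
  endloop
 endfacet
 facet normal -0.922 0.302 0.243
  outer loop
   vertex 1.4 3.4 3.0
   vertex 1.2 4.4 1.0
   vertex 0.6 0.8 3.2
  endloop
 endfacet
 facet normal -0.425 0.792 0.438
  outer loop
   vertex 1.4 3.4 3.0
   vertex 3.8 4.8 2.8
   vertex 1.2 4.4 1.0
  endloop
 endfacet
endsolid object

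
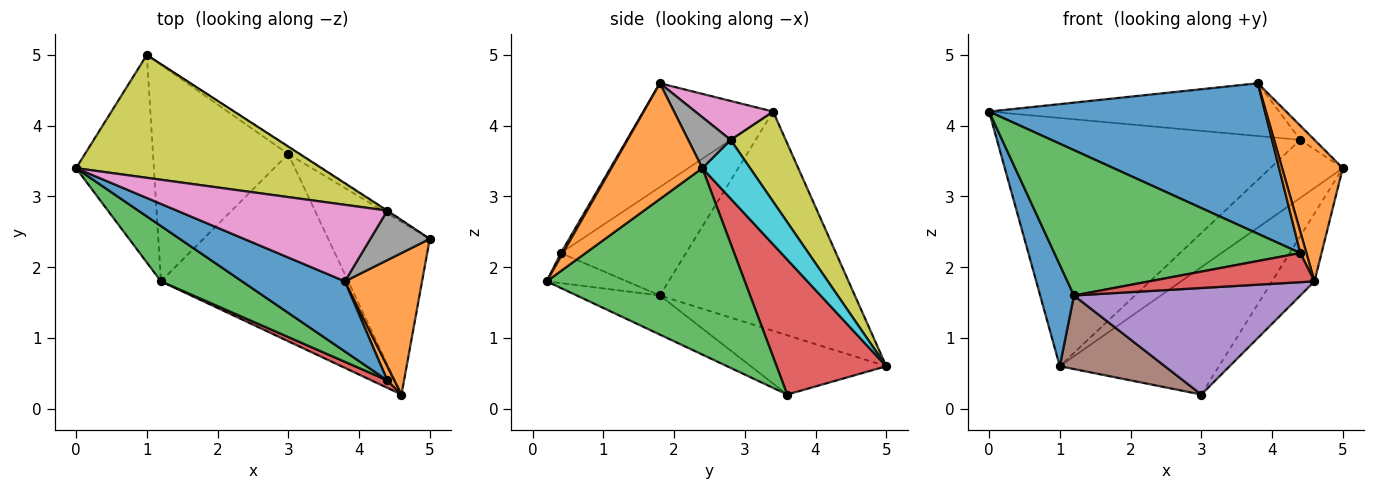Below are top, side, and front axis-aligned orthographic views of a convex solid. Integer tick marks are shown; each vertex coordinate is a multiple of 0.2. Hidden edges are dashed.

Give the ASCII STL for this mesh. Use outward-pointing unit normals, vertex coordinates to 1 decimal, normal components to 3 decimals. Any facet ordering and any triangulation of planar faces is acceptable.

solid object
 facet normal -0.930 -0.161 -0.330
  outer loop
   vertex 1.2 1.8 1.6
   vertex 0.0 3.4 4.2
   vertex 1.0 5.0 0.6
  endloop
 endfacet
 facet normal 0.728 -0.485 0.485
  outer loop
   vertex 3.8 1.8 4.6
   vertex 4.6 0.2 1.8
   vertex 5.0 2.4 3.4
  endloop
 endfacet
 facet normal 0.863 0.185 -0.470
  outer loop
   vertex 3.0 3.6 0.2
   vertex 5.0 2.4 3.4
   vertex 4.6 0.2 1.8
  endloop
 endfacet
 facet normal 0.567 0.823 -0.046
  outer loop
   vertex 3.0 3.6 0.2
   vertex 1.0 5.0 0.6
   vertex 5.0 2.4 3.4
  endloop
 endfacet
 facet normal -0.179 -0.487 -0.855
  outer loop
   vertex 3.0 3.6 0.2
   vertex 4.6 0.2 1.8
   vertex 1.2 1.8 1.6
  endloop
 endfacet
 facet normal -0.383 -0.297 -0.875
  outer loop
   vertex 3.0 3.6 0.2
   vertex 1.2 1.8 1.6
   vertex 1.0 5.0 0.6
  endloop
 endfacet
 facet normal 0.150 0.561 0.814
  outer loop
   vertex 4.4 2.8 3.8
   vertex 0.0 3.4 4.2
   vertex 3.8 1.8 4.6
  endloop
 endfacet
 facet normal 0.636 0.212 0.742
  outer loop
   vertex 4.4 2.8 3.8
   vertex 3.8 1.8 4.6
   vertex 5.0 2.4 3.4
  endloop
 endfacet
 facet normal 0.160 0.885 0.438
  outer loop
   vertex 4.4 2.8 3.8
   vertex 1.0 5.0 0.6
   vertex 0.0 3.4 4.2
  endloop
 endfacet
 facet normal 0.550 0.835 -0.010
  outer loop
   vertex 4.4 2.8 3.8
   vertex 5.0 2.4 3.4
   vertex 1.0 5.0 0.6
  endloop
 endfacet
 facet normal -0.392 -0.834 0.388
  outer loop
   vertex 4.4 0.4 2.2
   vertex 3.8 1.8 4.6
   vertex 0.0 3.4 4.2
  endloop
 endfacet
 facet normal 0.267 -0.802 0.535
  outer loop
   vertex 4.4 0.4 2.2
   vertex 4.6 0.2 1.8
   vertex 3.8 1.8 4.6
  endloop
 endfacet
 facet normal -0.429 -0.844 0.321
  outer loop
   vertex 4.4 0.4 2.2
   vertex 0.0 3.4 4.2
   vertex 1.2 1.8 1.6
  endloop
 endfacet
 facet normal -0.426 -0.876 0.225
  outer loop
   vertex 4.4 0.4 2.2
   vertex 1.2 1.8 1.6
   vertex 4.6 0.2 1.8
  endloop
 endfacet
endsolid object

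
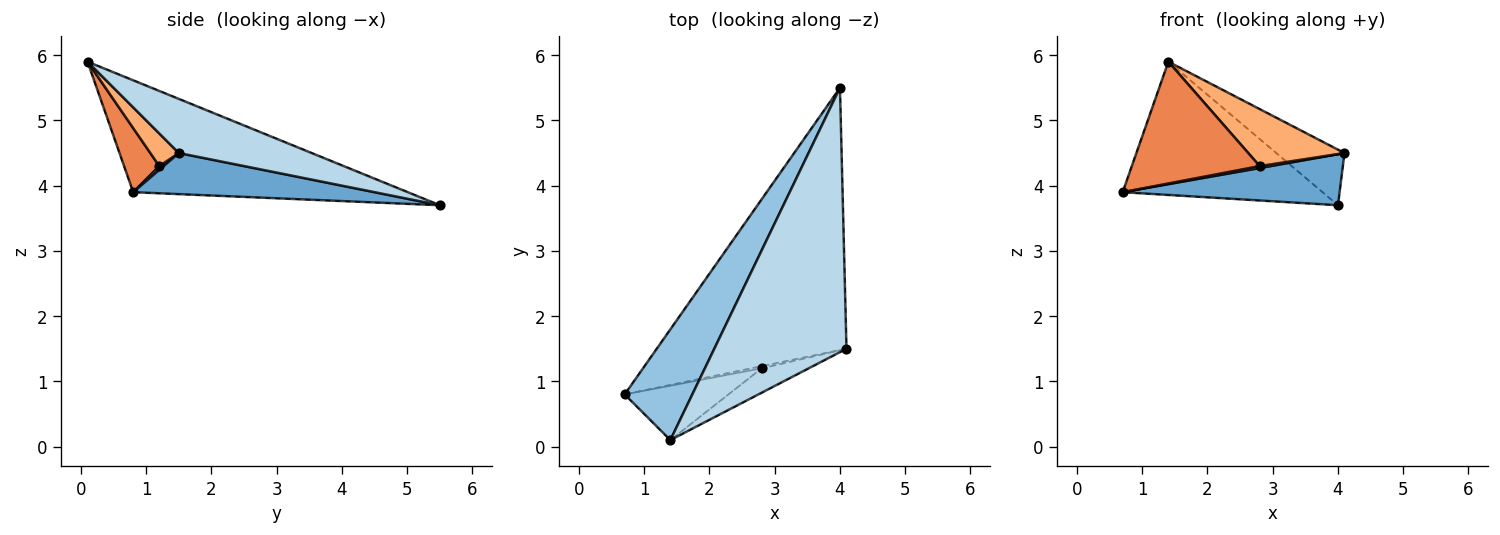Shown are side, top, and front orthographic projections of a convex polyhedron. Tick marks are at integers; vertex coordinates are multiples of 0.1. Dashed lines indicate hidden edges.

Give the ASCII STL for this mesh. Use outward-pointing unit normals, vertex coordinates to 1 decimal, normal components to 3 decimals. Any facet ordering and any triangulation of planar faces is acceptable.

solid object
 facet normal 0.208 -0.187 -0.960
  outer loop
   vertex 4.0 5.5 3.7
   vertex 4.1 1.5 4.5
   vertex 0.7 0.8 3.9
  endloop
 endfacet
 facet normal -0.726 0.529 0.439
  outer loop
   vertex 1.4 0.1 5.9
   vertex 4.0 5.5 3.7
   vertex 0.7 0.8 3.9
  endloop
 endfacet
 facet normal 0.372 0.191 0.908
  outer loop
   vertex 1.4 0.1 5.9
   vertex 4.1 1.5 4.5
   vertex 4.0 5.5 3.7
  endloop
 endfacet
 facet normal 0.260 -0.650 -0.715
  outer loop
   vertex 2.8 1.2 4.3
   vertex 0.7 0.8 3.9
   vertex 4.1 1.5 4.5
  endloop
 endfacet
 facet normal 0.244 -0.886 -0.395
  outer loop
   vertex 2.8 1.2 4.3
   vertex 1.4 0.1 5.9
   vertex 0.7 0.8 3.9
  endloop
 endfacet
 facet normal 0.263 -0.887 -0.380
  outer loop
   vertex 2.8 1.2 4.3
   vertex 4.1 1.5 4.5
   vertex 1.4 0.1 5.9
  endloop
 endfacet
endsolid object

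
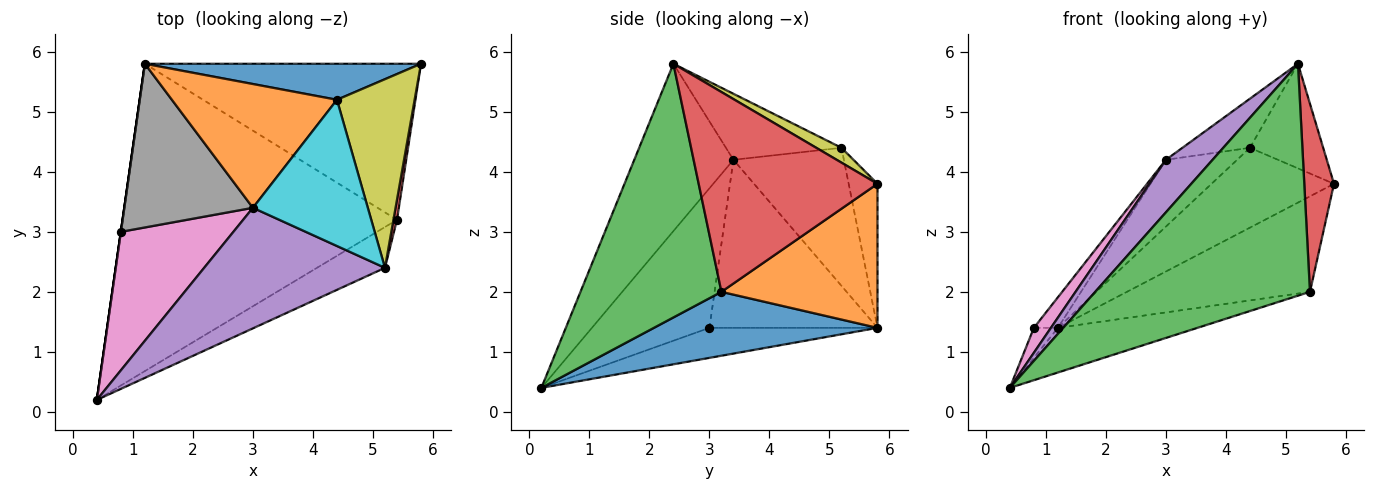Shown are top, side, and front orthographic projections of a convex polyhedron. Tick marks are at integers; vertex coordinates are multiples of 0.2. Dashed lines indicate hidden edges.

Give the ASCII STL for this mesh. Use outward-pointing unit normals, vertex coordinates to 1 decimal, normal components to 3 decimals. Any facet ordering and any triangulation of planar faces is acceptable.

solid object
 facet normal 0.225 0.140 -0.964
  outer loop
   vertex 5.4 3.2 2.0
   vertex 0.4 0.2 0.4
   vertex 1.2 5.8 1.4
  endloop
 endfacet
 facet normal 0.407 0.477 -0.779
  outer loop
   vertex 5.4 3.2 2.0
   vertex 1.2 5.8 1.4
   vertex 5.8 5.8 3.8
  endloop
 endfacet
 facet normal 0.543 -0.827 -0.146
  outer loop
   vertex 5.4 3.2 2.0
   vertex 5.2 2.4 5.8
   vertex 0.4 0.2 0.4
  endloop
 endfacet
 facet normal 0.986 -0.164 0.017
  outer loop
   vertex 5.4 3.2 2.0
   vertex 5.8 5.8 3.8
   vertex 5.2 2.4 5.8
  endloop
 endfacet
 facet normal -0.647 -0.305 0.699
  outer loop
   vertex 3.0 3.4 4.2
   vertex 0.4 0.2 0.4
   vertex 5.2 2.4 5.8
  endloop
 endfacet
 facet normal -0.990 0.141 0.000
  outer loop
   vertex 0.8 3.0 1.4
   vertex 1.2 5.8 1.4
   vertex 0.4 0.2 0.4
  endloop
 endfacet
 facet normal -0.773 -0.112 0.624
  outer loop
   vertex 0.8 3.0 1.4
   vertex 0.4 0.2 0.4
   vertex 3.0 3.4 4.2
  endloop
 endfacet
 facet normal -0.789 0.113 0.604
  outer loop
   vertex 0.8 3.0 1.4
   vertex 3.0 3.4 4.2
   vertex 1.2 5.8 1.4
  endloop
 endfacet
 facet normal 0.165 0.478 0.863
  outer loop
   vertex 4.4 5.2 4.4
   vertex 5.2 2.4 5.8
   vertex 5.8 5.8 3.8
  endloop
 endfacet
 facet normal -0.478 0.280 0.832
  outer loop
   vertex 4.4 5.2 4.4
   vertex 3.0 3.4 4.2
   vertex 5.2 2.4 5.8
  endloop
 endfacet
 facet normal -0.210 0.891 0.402
  outer loop
   vertex 4.4 5.2 4.4
   vertex 5.8 5.8 3.8
   vertex 1.2 5.8 1.4
  endloop
 endfacet
 facet normal -0.593 0.382 0.709
  outer loop
   vertex 4.4 5.2 4.4
   vertex 1.2 5.8 1.4
   vertex 3.0 3.4 4.2
  endloop
 endfacet
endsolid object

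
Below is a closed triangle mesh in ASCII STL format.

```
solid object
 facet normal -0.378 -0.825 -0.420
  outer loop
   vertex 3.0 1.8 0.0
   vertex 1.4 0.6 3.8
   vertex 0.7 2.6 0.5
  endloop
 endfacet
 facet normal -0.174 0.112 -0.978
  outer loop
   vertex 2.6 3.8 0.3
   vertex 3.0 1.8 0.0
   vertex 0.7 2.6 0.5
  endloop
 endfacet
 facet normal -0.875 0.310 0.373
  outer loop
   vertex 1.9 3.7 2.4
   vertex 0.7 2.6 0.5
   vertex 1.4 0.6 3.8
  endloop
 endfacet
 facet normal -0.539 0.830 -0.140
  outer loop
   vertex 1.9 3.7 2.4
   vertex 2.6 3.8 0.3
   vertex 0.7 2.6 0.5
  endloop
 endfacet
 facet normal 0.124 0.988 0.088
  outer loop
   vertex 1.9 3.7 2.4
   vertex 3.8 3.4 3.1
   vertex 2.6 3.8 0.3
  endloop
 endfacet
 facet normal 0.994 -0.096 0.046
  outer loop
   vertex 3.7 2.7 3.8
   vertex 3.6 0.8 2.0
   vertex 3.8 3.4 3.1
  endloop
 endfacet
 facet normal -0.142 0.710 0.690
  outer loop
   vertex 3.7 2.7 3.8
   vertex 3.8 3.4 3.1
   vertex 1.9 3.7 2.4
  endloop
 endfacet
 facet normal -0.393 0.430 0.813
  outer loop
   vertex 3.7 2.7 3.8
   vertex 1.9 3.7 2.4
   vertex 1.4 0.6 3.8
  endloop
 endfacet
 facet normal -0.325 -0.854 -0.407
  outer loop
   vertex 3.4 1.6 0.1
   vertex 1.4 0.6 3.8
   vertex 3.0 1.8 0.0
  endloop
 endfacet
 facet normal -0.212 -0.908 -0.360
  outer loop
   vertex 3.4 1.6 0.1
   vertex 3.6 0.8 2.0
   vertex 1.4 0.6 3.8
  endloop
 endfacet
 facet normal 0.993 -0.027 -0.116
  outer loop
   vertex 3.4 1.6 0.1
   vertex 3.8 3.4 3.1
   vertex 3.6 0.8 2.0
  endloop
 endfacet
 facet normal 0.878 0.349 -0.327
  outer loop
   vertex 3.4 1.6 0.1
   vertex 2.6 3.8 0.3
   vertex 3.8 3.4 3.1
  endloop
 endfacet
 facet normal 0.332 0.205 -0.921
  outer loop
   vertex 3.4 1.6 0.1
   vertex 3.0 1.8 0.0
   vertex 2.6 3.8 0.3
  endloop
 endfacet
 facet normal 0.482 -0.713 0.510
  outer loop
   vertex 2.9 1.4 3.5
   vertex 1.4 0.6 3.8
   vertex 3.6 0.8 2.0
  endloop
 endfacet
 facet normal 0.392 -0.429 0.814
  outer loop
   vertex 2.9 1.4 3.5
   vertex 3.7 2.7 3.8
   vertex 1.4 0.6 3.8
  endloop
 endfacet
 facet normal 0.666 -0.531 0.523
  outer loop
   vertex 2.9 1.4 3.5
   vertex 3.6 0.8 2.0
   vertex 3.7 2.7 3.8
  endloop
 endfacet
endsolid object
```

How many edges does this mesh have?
24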